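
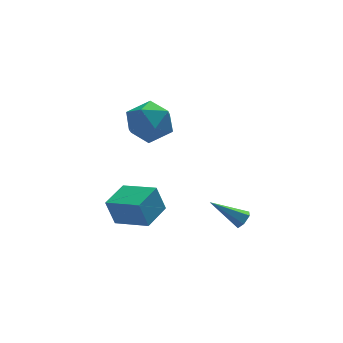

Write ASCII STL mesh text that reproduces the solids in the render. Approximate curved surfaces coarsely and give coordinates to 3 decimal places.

solid 
facet normal -0.656 0.704 -0.274
outer loop
vertex -1.694 0.246 -1.53
vertex -0.561 1.374 -1.345
vertex -1.298 0.076 -2.914
endloop
endfacet
facet normal -0.704 -0.701 -0.115
outer loop
vertex -0.059 -1.254 -2.395
vertex -1.694 0.246 -1.53
vertex -1.298 0.076 -2.914
endloop
endfacet
facet normal -0.655 0.704 -0.274
outer loop
vertex -1.298 0.076 -2.914
vertex -0.561 1.374 -1.345
vertex -0.164 1.204 -2.729
endloop
endfacet
facet normal 0.273 -0.118 -0.955
outer loop
vertex -0.164 1.204 -2.729
vertex -0.059 -1.254 -2.395
vertex -1.298 0.076 -2.914
endloop
endfacet
facet normal -0.273 0.118 0.955
outer loop
vertex -1.694 0.246 -1.53
vertex 0.678 0.044 -0.826
vertex -0.561 1.374 -1.345
endloop
endfacet
facet normal -0.704 -0.701 -0.116
outer loop
vertex -0.456 -1.084 -1.011
vertex -1.694 0.246 -1.53
vertex -0.059 -1.254 -2.395
endloop
endfacet
facet normal -0.273 0.118 0.955
outer loop
vertex -0.456 -1.084 -1.011
vertex 0.678 0.044 -0.826
vertex -1.694 0.246 -1.53
endloop
endfacet
facet normal 0.704 0.701 0.116
outer loop
vertex -0.561 1.374 -1.345
vertex 0.678 0.044 -0.826
vertex -0.164 1.204 -2.729
endloop
endfacet
facet normal 0.273 -0.118 -0.955
outer loop
vertex 1.074 -0.126 -2.21
vertex -0.059 -1.254 -2.395
vertex -0.164 1.204 -2.729
endloop
endfacet
facet normal 0.704 0.701 0.115
outer loop
vertex -0.164 1.204 -2.729
vertex 0.678 0.044 -0.826
vertex 1.074 -0.126 -2.21
endloop
endfacet
facet normal 0.656 -0.703 0.274
outer loop
vertex 1.074 -0.126 -2.21
vertex -0.456 -1.084 -1.011
vertex -0.059 -1.254 -2.395
endloop
endfacet
facet normal 0.655 -0.704 0.274
outer loop
vertex 0.678 0.044 -0.826
vertex -0.456 -1.084 -1.011
vertex 1.074 -0.126 -2.21
endloop
endfacet
facet normal 0.753 -0.343 -0.562
outer loop
vertex 4.434 -2.244 -1.904
vertex 4.228 -2.001 -2.328
vertex 4.575 -1.746 -2.019
endloop
endfacet
facet normal 0.406 0.095 0.909
outer loop
vertex 4.434 -2.244 -1.904
vertex 4.575 -1.746 -2.019
vertex 2.812 -1.359 -1.272
endloop
endfacet
facet normal 0.753 -0.342 -0.563
outer loop
vertex 4.575 -1.746 -2.019
vertex 4.228 -2.001 -2.328
vertex 4.369 -1.503 -2.442
endloop
endfacet
facet normal 0.337 0.878 0.340
outer loop
vertex 4.575 -1.746 -2.019
vertex 4.369 -1.503 -2.442
vertex 2.812 -1.359 -1.272
endloop
endfacet
facet normal 0.754 -0.342 -0.561
outer loop
vertex 4.369 -1.503 -2.442
vertex 4.228 -2.001 -2.328
vertex 4.022 -1.759 -2.752
endloop
endfacet
facet normal -0.248 0.865 -0.437
outer loop
vertex 4.369 -1.503 -2.442
vertex 4.022 -1.759 -2.752
vertex 2.812 -1.359 -1.272
endloop
endfacet
facet normal 0.754 -0.342 -0.561
outer loop
vertex 4.022 -1.759 -2.752
vertex 4.228 -2.001 -2.328
vertex 3.882 -2.257 -2.637
endloop
endfacet
facet normal -0.764 0.066 -0.642
outer loop
vertex 4.022 -1.759 -2.752
vertex 3.882 -2.257 -2.637
vertex 2.812 -1.359 -1.272
endloop
endfacet
facet normal 0.754 -0.342 -0.561
outer loop
vertex 3.882 -2.257 -2.637
vertex 4.228 -2.001 -2.328
vertex 4.088 -2.499 -2.213
endloop
endfacet
facet normal -0.694 -0.717 -0.072
outer loop
vertex 3.882 -2.257 -2.637
vertex 4.088 -2.499 -2.213
vertex 2.812 -1.359 -1.272
endloop
endfacet
facet normal 0.753 -0.342 -0.562
outer loop
vertex 4.088 -2.499 -2.213
vertex 4.228 -2.001 -2.328
vertex 4.434 -2.244 -1.904
endloop
endfacet
facet normal -0.110 -0.703 0.703
outer loop
vertex 4.088 -2.499 -2.213
vertex 4.434 -2.244 -1.904
vertex 2.812 -1.359 -1.272
endloop
endfacet
facet normal -0.966 0.204 -0.157
outer loop
vertex -0.343 0.597 2.793
vertex -0.663 -0.284 3.621
vertex -0.476 0.894 4.001
endloop
endfacet
facet normal -0.565 0.785 -0.255
outer loop
vertex -0.343 0.597 2.793
vertex -0.476 0.894 4.001
vertex 0.477 1.366 3.342
endloop
endfacet
facet normal -0.087 0.639 -0.765
outer loop
vertex -0.343 0.597 2.793
vertex 0.477 1.366 3.342
vertex 0.88 0.48 2.556
endloop
endfacet
facet normal -0.193 -0.033 -0.981
outer loop
vertex -0.343 0.597 2.793
vertex 0.88 0.48 2.556
vertex 0.176 -0.54 2.729
endloop
endfacet
facet normal -0.736 -0.302 -0.606
outer loop
vertex -0.343 0.597 2.793
vertex 0.176 -0.54 2.729
vertex -0.663 -0.284 3.621
endloop
endfacet
facet normal -0.210 0.913 0.351
outer loop
vertex 0.477 1.366 3.342
vertex -0.476 0.894 4.001
vertex 0.664 0.96 4.511
endloop
endfacet
facet normal -0.860 -0.028 0.510
outer loop
vertex -0.476 0.894 4.001
vertex -0.663 -0.284 3.621
vertex -0.04 -0.06 4.684
endloop
endfacet
facet normal -0.488 -0.846 -0.216
outer loop
vertex -0.663 -0.284 3.621
vertex 0.176 -0.54 2.729
vertex 0.363 -0.946 3.898
endloop
endfacet
facet normal 0.392 -0.410 -0.823
outer loop
vertex 0.176 -0.54 2.729
vertex 0.88 0.48 2.556
vertex 1.316 -0.474 3.239
endloop
endfacet
facet normal 0.564 0.676 -0.473
outer loop
vertex 0.88 0.48 2.556
vertex 0.477 1.366 3.342
vertex 1.503 0.704 3.619
endloop
endfacet
facet normal 0.193 0.033 0.981
outer loop
vertex 1.183 -0.177 4.447
vertex 0.664 0.96 4.511
vertex -0.04 -0.06 4.684
endloop
endfacet
facet normal 0.087 -0.639 0.765
outer loop
vertex 1.183 -0.177 4.447
vertex -0.04 -0.06 4.684
vertex 0.363 -0.946 3.898
endloop
endfacet
facet normal 0.565 -0.785 0.255
outer loop
vertex 1.183 -0.177 4.447
vertex 0.363 -0.946 3.898
vertex 1.316 -0.474 3.239
endloop
endfacet
facet normal 0.966 -0.204 0.157
outer loop
vertex 1.183 -0.177 4.447
vertex 1.316 -0.474 3.239
vertex 1.503 0.704 3.619
endloop
endfacet
facet normal 0.736 0.302 0.606
outer loop
vertex 1.183 -0.177 4.447
vertex 1.503 0.704 3.619
vertex 0.664 0.96 4.511
endloop
endfacet
facet normal -0.392 0.410 0.823
outer loop
vertex -0.04 -0.06 4.684
vertex 0.664 0.96 4.511
vertex -0.476 0.894 4.001
endloop
endfacet
facet normal -0.564 -0.676 0.473
outer loop
vertex 0.363 -0.946 3.898
vertex -0.04 -0.06 4.684
vertex -0.663 -0.284 3.621
endloop
endfacet
facet normal 0.210 -0.913 -0.351
outer loop
vertex 1.316 -0.474 3.239
vertex 0.363 -0.946 3.898
vertex 0.176 -0.54 2.729
endloop
endfacet
facet normal 0.860 0.028 -0.510
outer loop
vertex 1.503 0.704 3.619
vertex 1.316 -0.474 3.239
vertex 0.88 0.48 2.556
endloop
endfacet
facet normal 0.488 0.846 0.216
outer loop
vertex 0.664 0.96 4.511
vertex 1.503 0.704 3.619
vertex 0.477 1.366 3.342
endloop
endfacet

endsolid


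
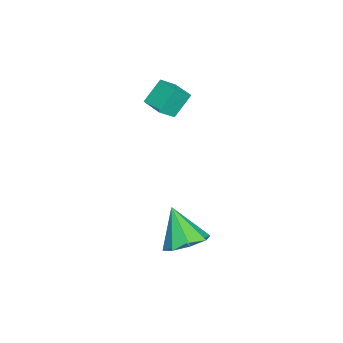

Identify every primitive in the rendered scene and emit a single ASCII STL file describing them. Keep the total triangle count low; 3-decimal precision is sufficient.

solid 
facet normal -0.496 0.431 0.753
outer loop
vertex -4.246 -2.563 3.534
vertex -3.583 -1.814 3.542
vertex -4.778 -2.084 2.909
endloop
endfacet
facet normal -0.663 -0.748 -0.009
outer loop
vertex -4.177 -2.606 1.998
vertex -4.246 -2.563 3.534
vertex -4.778 -2.084 2.909
endloop
endfacet
facet normal -0.497 0.431 0.753
outer loop
vertex -4.778 -2.084 2.909
vertex -3.583 -1.814 3.542
vertex -4.115 -1.336 2.918
endloop
endfacet
facet normal -0.560 0.504 -0.658
outer loop
vertex -4.115 -1.336 2.918
vertex -4.177 -2.606 1.998
vertex -4.778 -2.084 2.909
endloop
endfacet
facet normal 0.560 -0.503 0.658
outer loop
vertex -4.246 -2.563 3.534
vertex -2.982 -2.336 2.631
vertex -3.583 -1.814 3.542
endloop
endfacet
facet normal -0.663 -0.749 -0.009
outer loop
vertex -3.645 -3.084 2.622
vertex -4.246 -2.563 3.534
vertex -4.177 -2.606 1.998
endloop
endfacet
facet normal 0.560 -0.504 0.657
outer loop
vertex -3.645 -3.084 2.622
vertex -2.982 -2.336 2.631
vertex -4.246 -2.563 3.534
endloop
endfacet
facet normal 0.663 0.749 0.008
outer loop
vertex -3.583 -1.814 3.542
vertex -2.982 -2.336 2.631
vertex -4.115 -1.336 2.918
endloop
endfacet
facet normal -0.561 0.503 -0.657
outer loop
vertex -3.514 -1.857 2.006
vertex -4.177 -2.606 1.998
vertex -4.115 -1.336 2.918
endloop
endfacet
facet normal 0.663 0.749 0.009
outer loop
vertex -4.115 -1.336 2.918
vertex -2.982 -2.336 2.631
vertex -3.514 -1.857 2.006
endloop
endfacet
facet normal 0.496 -0.431 -0.753
outer loop
vertex -3.514 -1.857 2.006
vertex -3.645 -3.084 2.622
vertex -4.177 -2.606 1.998
endloop
endfacet
facet normal 0.497 -0.431 -0.753
outer loop
vertex -2.982 -2.336 2.631
vertex -3.645 -3.084 2.622
vertex -3.514 -1.857 2.006
endloop
endfacet
facet normal 0.423 0.422 -0.802
outer loop
vertex 1.398 -0.221 -1.15
vertex 0.679 -0.511 -1.682
vertex 0.864 0.261 -1.178
endloop
endfacet
facet normal 0.271 0.353 0.896
outer loop
vertex 1.398 -0.221 -1.15
vertex 0.864 0.261 -1.178
vertex -0.039 -1.229 -0.318
endloop
endfacet
facet normal 0.423 0.422 -0.802
outer loop
vertex 0.864 0.261 -1.178
vertex 0.679 -0.511 -1.682
vertex 0.222 0.29 -1.501
endloop
endfacet
facet normal -0.332 0.614 0.716
outer loop
vertex 0.864 0.261 -1.178
vertex 0.222 0.29 -1.501
vertex -0.039 -1.229 -0.318
endloop
endfacet
facet normal 0.423 0.422 -0.802
outer loop
vertex 0.222 0.29 -1.501
vertex 0.679 -0.511 -1.682
vertex -0.152 -0.15 -1.93
endloop
endfacet
facet normal -0.853 0.404 0.330
outer loop
vertex 0.222 0.29 -1.501
vertex -0.152 -0.15 -1.93
vertex -0.039 -1.229 -0.318
endloop
endfacet
facet normal 0.422 0.421 -0.803
outer loop
vertex -0.152 -0.15 -1.93
vertex 0.679 -0.511 -1.682
vertex -0.04 -0.802 -2.213
endloop
endfacet
facet normal -0.987 -0.155 -0.034
outer loop
vertex -0.152 -0.15 -1.93
vertex -0.04 -0.802 -2.213
vertex -0.039 -1.229 -0.318
endloop
endfacet
facet normal 0.422 0.422 -0.803
outer loop
vertex -0.04 -0.802 -2.213
vertex 0.679 -0.511 -1.682
vertex 0.494 -1.283 -2.185
endloop
endfacet
facet normal -0.655 -0.737 -0.166
outer loop
vertex -0.04 -0.802 -2.213
vertex 0.494 -1.283 -2.185
vertex -0.039 -1.229 -0.318
endloop
endfacet
facet normal 0.423 0.421 -0.802
outer loop
vertex 0.494 -1.283 -2.185
vertex 0.679 -0.511 -1.682
vertex 1.136 -1.313 -1.862
endloop
endfacet
facet normal -0.054 -0.998 0.014
outer loop
vertex 0.494 -1.283 -2.185
vertex 1.136 -1.313 -1.862
vertex -0.039 -1.229 -0.318
endloop
endfacet
facet normal 0.422 0.421 -0.803
outer loop
vertex 1.136 -1.313 -1.862
vertex 0.679 -0.511 -1.682
vertex 1.511 -0.873 -1.434
endloop
endfacet
facet normal 0.469 -0.788 0.399
outer loop
vertex 1.136 -1.313 -1.862
vertex 1.511 -0.873 -1.434
vertex -0.039 -1.229 -0.318
endloop
endfacet
facet normal 0.423 0.422 -0.802
outer loop
vertex 1.511 -0.873 -1.434
vertex 0.679 -0.511 -1.682
vertex 1.398 -0.221 -1.15
endloop
endfacet
facet normal 0.603 -0.228 0.764
outer loop
vertex 1.511 -0.873 -1.434
vertex 1.398 -0.221 -1.15
vertex -0.039 -1.229 -0.318
endloop
endfacet

endsolid


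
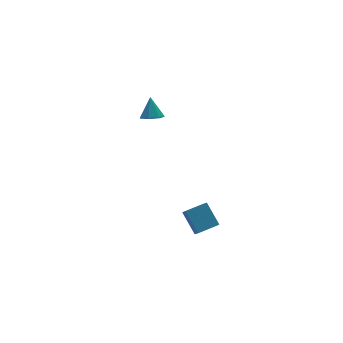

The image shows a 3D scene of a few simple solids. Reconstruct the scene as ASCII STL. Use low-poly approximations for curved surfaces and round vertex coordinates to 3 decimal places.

solid 
facet normal -0.205 -0.478 -0.854
outer loop
vertex 2.468 3.262 -0.584
vertex 1.892 3.581 -0.624
vertex 2.479 3.76 -0.865
endloop
endfacet
facet normal 0.972 0.099 0.214
outer loop
vertex 2.468 3.262 -0.584
vertex 2.479 3.76 -0.865
vertex 2.148 4.179 0.444
endloop
endfacet
facet normal -0.205 -0.478 -0.854
outer loop
vertex 2.479 3.76 -0.865
vertex 1.892 3.581 -0.624
vertex 2.048 4.124 -0.965
endloop
endfacet
facet normal 0.654 0.753 -0.076
outer loop
vertex 2.479 3.76 -0.865
vertex 2.048 4.124 -0.965
vertex 2.148 4.179 0.444
endloop
endfacet
facet normal -0.205 -0.478 -0.854
outer loop
vertex 2.048 4.124 -0.965
vertex 1.892 3.581 -0.624
vertex 1.499 4.079 -0.808
endloop
endfacet
facet normal -0.091 0.995 -0.032
outer loop
vertex 2.048 4.124 -0.965
vertex 1.499 4.079 -0.808
vertex 2.148 4.179 0.444
endloop
endfacet
facet normal -0.206 -0.478 -0.854
outer loop
vertex 1.499 4.079 -0.808
vertex 1.892 3.581 -0.624
vertex 1.246 3.659 -0.512
endloop
endfacet
facet normal -0.701 0.642 0.312
outer loop
vertex 1.499 4.079 -0.808
vertex 1.246 3.659 -0.512
vertex 2.148 4.179 0.444
endloop
endfacet
facet normal -0.206 -0.479 -0.853
outer loop
vertex 1.246 3.659 -0.512
vertex 1.892 3.581 -0.624
vertex 1.479 3.181 -0.3
endloop
endfacet
facet normal -0.716 -0.040 0.697
outer loop
vertex 1.246 3.659 -0.512
vertex 1.479 3.181 -0.3
vertex 2.148 4.179 0.444
endloop
endfacet
facet normal -0.206 -0.479 -0.853
outer loop
vertex 1.479 3.181 -0.3
vertex 1.892 3.581 -0.624
vertex 2.023 3.004 -0.332
endloop
endfacet
facet normal -0.126 -0.537 0.834
outer loop
vertex 1.479 3.181 -0.3
vertex 2.023 3.004 -0.332
vertex 2.148 4.179 0.444
endloop
endfacet
facet normal -0.206 -0.479 -0.854
outer loop
vertex 2.023 3.004 -0.332
vertex 1.892 3.581 -0.624
vertex 2.468 3.262 -0.584
endloop
endfacet
facet normal 0.626 -0.475 0.619
outer loop
vertex 2.023 3.004 -0.332
vertex 2.468 3.262 -0.584
vertex 2.148 4.179 0.444
endloop
endfacet
facet normal -0.982 0.071 -0.175
outer loop
vertex 0.041 -3.034 -2.154
vertex 0.201 -2.442 -2.812
vertex 0.129 -4.076 -3.069
endloop
endfacet
facet normal -0.178 -0.658 0.732
outer loop
vertex 1.259 -4.158 -2.868
vertex 0.041 -3.034 -2.154
vertex 0.129 -4.076 -3.069
endloop
endfacet
facet normal -0.982 0.071 -0.175
outer loop
vertex 0.129 -4.076 -3.069
vertex 0.201 -2.442 -2.812
vertex 0.289 -3.484 -3.728
endloop
endfacet
facet normal 0.063 -0.750 -0.658
outer loop
vertex 0.289 -3.484 -3.728
vertex 1.259 -4.158 -2.868
vertex 0.129 -4.076 -3.069
endloop
endfacet
facet normal -0.063 0.749 0.659
outer loop
vertex 0.041 -3.034 -2.154
vertex 1.331 -2.524 -2.611
vertex 0.201 -2.442 -2.812
endloop
endfacet
facet normal -0.179 -0.658 0.731
outer loop
vertex 1.171 -3.116 -1.952
vertex 0.041 -3.034 -2.154
vertex 1.259 -4.158 -2.868
endloop
endfacet
facet normal -0.063 0.750 0.658
outer loop
vertex 1.171 -3.116 -1.952
vertex 1.331 -2.524 -2.611
vertex 0.041 -3.034 -2.154
endloop
endfacet
facet normal 0.178 0.658 -0.732
outer loop
vertex 0.201 -2.442 -2.812
vertex 1.331 -2.524 -2.611
vertex 0.289 -3.484 -3.728
endloop
endfacet
facet normal 0.063 -0.750 -0.659
outer loop
vertex 1.419 -3.566 -3.526
vertex 1.259 -4.158 -2.868
vertex 0.289 -3.484 -3.728
endloop
endfacet
facet normal 0.179 0.658 -0.732
outer loop
vertex 0.289 -3.484 -3.728
vertex 1.331 -2.524 -2.611
vertex 1.419 -3.566 -3.526
endloop
endfacet
facet normal 0.982 -0.071 0.175
outer loop
vertex 1.419 -3.566 -3.526
vertex 1.171 -3.116 -1.952
vertex 1.259 -4.158 -2.868
endloop
endfacet
facet normal 0.982 -0.071 0.175
outer loop
vertex 1.331 -2.524 -2.611
vertex 1.171 -3.116 -1.952
vertex 1.419 -3.566 -3.526
endloop
endfacet

endsolid


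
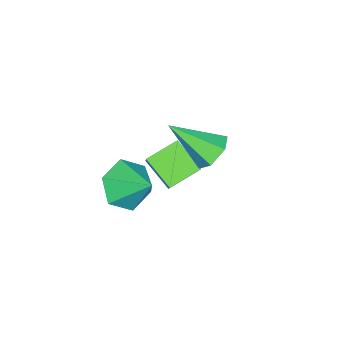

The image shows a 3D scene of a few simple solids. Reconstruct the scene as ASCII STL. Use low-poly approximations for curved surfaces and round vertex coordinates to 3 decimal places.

solid 
facet normal -0.261 -0.774 -0.576
outer loop
vertex 4.389 -3.448 -1.927
vertex 3.367 -3.253 -1.727
vertex 3.842 -2.795 -2.557
endloop
endfacet
facet normal 0.831 0.529 -0.172
outer loop
vertex 4.389 -3.448 -1.927
vertex 3.842 -2.795 -2.557
vertex 3.753 -2.107 -0.873
endloop
endfacet
facet normal -0.262 -0.774 -0.577
outer loop
vertex 3.842 -2.795 -2.557
vertex 3.367 -3.253 -1.727
vertex 2.819 -2.599 -2.356
endloop
endfacet
facet normal 0.104 0.923 -0.371
outer loop
vertex 3.842 -2.795 -2.557
vertex 2.819 -2.599 -2.356
vertex 3.753 -2.107 -0.873
endloop
endfacet
facet normal -0.261 -0.774 -0.577
outer loop
vertex 2.819 -2.599 -2.356
vertex 3.367 -3.253 -1.727
vertex 2.344 -3.057 -1.527
endloop
endfacet
facet normal -0.589 0.801 0.105
outer loop
vertex 2.819 -2.599 -2.356
vertex 2.344 -3.057 -1.527
vertex 3.753 -2.107 -0.873
endloop
endfacet
facet normal -0.261 -0.774 -0.577
outer loop
vertex 2.344 -3.057 -1.527
vertex 3.367 -3.253 -1.727
vertex 2.892 -3.711 -0.897
endloop
endfacet
facet normal -0.555 0.286 0.781
outer loop
vertex 2.344 -3.057 -1.527
vertex 2.892 -3.711 -0.897
vertex 3.753 -2.107 -0.873
endloop
endfacet
facet normal -0.261 -0.774 -0.577
outer loop
vertex 2.892 -3.711 -0.897
vertex 3.367 -3.253 -1.727
vertex 3.915 -3.907 -1.097
endloop
endfacet
facet normal 0.171 -0.106 0.979
outer loop
vertex 2.892 -3.711 -0.897
vertex 3.915 -3.907 -1.097
vertex 3.753 -2.107 -0.873
endloop
endfacet
facet normal -0.261 -0.774 -0.577
outer loop
vertex 3.915 -3.907 -1.097
vertex 3.367 -3.253 -1.727
vertex 4.389 -3.448 -1.927
endloop
endfacet
facet normal 0.865 0.015 0.502
outer loop
vertex 3.915 -3.907 -1.097
vertex 4.389 -3.448 -1.927
vertex 3.753 -2.107 -0.873
endloop
endfacet
facet normal -0.747 0.554 0.368
outer loop
vertex 0.183 -2.82 -1.913
vertex 0.617 -1.698 -2.723
vertex -1.005 -3.434 -3.4
endloop
endfacet
facet normal -0.299 -0.774 0.558
outer loop
vertex 0.003 -4.182 -3.897
vertex 0.183 -2.82 -1.913
vertex -1.005 -3.434 -3.4
endloop
endfacet
facet normal -0.747 0.554 0.368
outer loop
vertex -1.005 -3.434 -3.4
vertex 0.617 -1.698 -2.723
vertex -0.572 -2.312 -4.21
endloop
endfacet
facet normal -0.594 -0.307 -0.743
outer loop
vertex -0.572 -2.312 -4.21
vertex 0.003 -4.182 -3.897
vertex -1.005 -3.434 -3.4
endloop
endfacet
facet normal 0.594 0.307 0.743
outer loop
vertex 0.183 -2.82 -1.913
vertex 1.625 -2.446 -3.22
vertex 0.617 -1.698 -2.723
endloop
endfacet
facet normal -0.299 -0.774 0.558
outer loop
vertex 1.192 -3.568 -2.41
vertex 0.183 -2.82 -1.913
vertex 0.003 -4.182 -3.897
endloop
endfacet
facet normal 0.594 0.307 0.743
outer loop
vertex 1.192 -3.568 -2.41
vertex 1.625 -2.446 -3.22
vertex 0.183 -2.82 -1.913
endloop
endfacet
facet normal 0.299 0.774 -0.558
outer loop
vertex 0.617 -1.698 -2.723
vertex 1.625 -2.446 -3.22
vertex -0.572 -2.312 -4.21
endloop
endfacet
facet normal -0.594 -0.307 -0.744
outer loop
vertex 0.437 -3.06 -4.707
vertex 0.003 -4.182 -3.897
vertex -0.572 -2.312 -4.21
endloop
endfacet
facet normal 0.299 0.774 -0.558
outer loop
vertex -0.572 -2.312 -4.21
vertex 1.625 -2.446 -3.22
vertex 0.437 -3.06 -4.707
endloop
endfacet
facet normal 0.746 -0.554 -0.368
outer loop
vertex 0.437 -3.06 -4.707
vertex 1.192 -3.568 -2.41
vertex 0.003 -4.182 -3.897
endloop
endfacet
facet normal 0.747 -0.554 -0.368
outer loop
vertex 1.625 -2.446 -3.22
vertex 1.192 -3.568 -2.41
vertex 0.437 -3.06 -4.707
endloop
endfacet
facet normal -0.181 0.767 -0.615
outer loop
vertex 2.488 -0.941 -0.595
vertex 1.923 -0.674 -0.096
vertex 2.679 -0.428 -0.011
endloop
endfacet
facet normal 0.960 -0.269 -0.077
outer loop
vertex 2.488 -0.941 -0.595
vertex 2.679 -0.428 -0.011
vertex 2.277 -2.186 1.116
endloop
endfacet
facet normal -0.181 0.767 -0.615
outer loop
vertex 2.679 -0.428 -0.011
vertex 1.923 -0.674 -0.096
vertex 2.113 -0.161 0.488
endloop
endfacet
facet normal 0.705 0.262 0.659
outer loop
vertex 2.679 -0.428 -0.011
vertex 2.113 -0.161 0.488
vertex 2.277 -2.186 1.116
endloop
endfacet
facet normal -0.181 0.767 -0.615
outer loop
vertex 2.113 -0.161 0.488
vertex 1.923 -0.674 -0.096
vertex 1.357 -0.407 0.403
endloop
endfacet
facet normal -0.196 0.276 0.941
outer loop
vertex 2.113 -0.161 0.488
vertex 1.357 -0.407 0.403
vertex 2.277 -2.186 1.116
endloop
endfacet
facet normal -0.180 0.767 -0.615
outer loop
vertex 1.357 -0.407 0.403
vertex 1.923 -0.674 -0.096
vertex 1.166 -0.92 -0.181
endloop
endfacet
facet normal -0.841 -0.240 0.486
outer loop
vertex 1.357 -0.407 0.403
vertex 1.166 -0.92 -0.181
vertex 2.277 -2.186 1.116
endloop
endfacet
facet normal -0.180 0.767 -0.615
outer loop
vertex 1.166 -0.92 -0.181
vertex 1.923 -0.674 -0.096
vertex 1.732 -1.187 -0.68
endloop
endfacet
facet normal -0.585 -0.771 -0.251
outer loop
vertex 1.166 -0.92 -0.181
vertex 1.732 -1.187 -0.68
vertex 2.277 -2.186 1.116
endloop
endfacet
facet normal -0.181 0.767 -0.615
outer loop
vertex 1.732 -1.187 -0.68
vertex 1.923 -0.674 -0.096
vertex 2.488 -0.941 -0.595
endloop
endfacet
facet normal 0.315 -0.785 -0.533
outer loop
vertex 1.732 -1.187 -0.68
vertex 2.488 -0.941 -0.595
vertex 2.277 -2.186 1.116
endloop
endfacet

endsolid


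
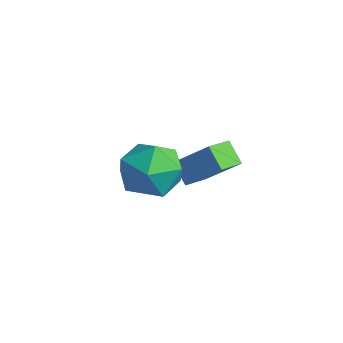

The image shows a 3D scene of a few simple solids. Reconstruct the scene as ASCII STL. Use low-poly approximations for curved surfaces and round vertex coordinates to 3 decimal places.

solid 
facet normal -0.155 0.944 -0.293
outer loop
vertex 0.557 -1.404 2.374
vertex -0.616 -1.568 2.466
vertex 0.004 -1.176 3.401
endloop
endfacet
facet normal 0.466 0.883 0.055
outer loop
vertex 0.557 -1.404 2.374
vertex 0.004 -1.176 3.401
vertex 1.055 -1.731 3.402
endloop
endfacet
facet normal 0.867 0.405 -0.291
outer loop
vertex 0.557 -1.404 2.374
vertex 1.055 -1.731 3.402
vertex 1.084 -2.465 2.469
endloop
endfacet
facet normal 0.494 0.169 -0.853
outer loop
vertex 0.557 -1.404 2.374
vertex 1.084 -2.465 2.469
vertex 0.051 -2.364 1.89
endloop
endfacet
facet normal -0.137 0.503 -0.854
outer loop
vertex 0.557 -1.404 2.374
vertex 0.051 -2.364 1.89
vertex -0.616 -1.568 2.466
endloop
endfacet
facet normal 0.330 0.626 0.706
outer loop
vertex 1.055 -1.731 3.402
vertex 0.004 -1.176 3.401
vertex 0.189 -2.096 4.13
endloop
endfacet
facet normal -0.674 0.724 0.143
outer loop
vertex 0.004 -1.176 3.401
vertex -0.616 -1.568 2.466
vertex -0.844 -1.995 3.551
endloop
endfacet
facet normal -0.646 0.011 -0.763
outer loop
vertex -0.616 -1.568 2.466
vertex 0.051 -2.364 1.89
vertex -0.815 -2.729 2.618
endloop
endfacet
facet normal 0.375 -0.528 -0.762
outer loop
vertex 0.051 -2.364 1.89
vertex 1.084 -2.465 2.469
vertex 0.236 -3.284 2.619
endloop
endfacet
facet normal 0.978 -0.148 0.147
outer loop
vertex 1.084 -2.465 2.469
vertex 1.055 -1.731 3.402
vertex 0.856 -2.892 3.554
endloop
endfacet
facet normal -0.494 -0.169 0.853
outer loop
vertex -0.317 -3.056 3.646
vertex 0.189 -2.096 4.13
vertex -0.844 -1.995 3.551
endloop
endfacet
facet normal -0.867 -0.405 0.291
outer loop
vertex -0.317 -3.056 3.646
vertex -0.844 -1.995 3.551
vertex -0.815 -2.729 2.618
endloop
endfacet
facet normal -0.466 -0.883 -0.055
outer loop
vertex -0.317 -3.056 3.646
vertex -0.815 -2.729 2.618
vertex 0.236 -3.284 2.619
endloop
endfacet
facet normal 0.155 -0.944 0.293
outer loop
vertex -0.317 -3.056 3.646
vertex 0.236 -3.284 2.619
vertex 0.856 -2.892 3.554
endloop
endfacet
facet normal 0.137 -0.503 0.854
outer loop
vertex -0.317 -3.056 3.646
vertex 0.856 -2.892 3.554
vertex 0.189 -2.096 4.13
endloop
endfacet
facet normal -0.375 0.528 0.762
outer loop
vertex -0.844 -1.995 3.551
vertex 0.189 -2.096 4.13
vertex 0.004 -1.176 3.401
endloop
endfacet
facet normal -0.978 0.148 -0.147
outer loop
vertex -0.815 -2.729 2.618
vertex -0.844 -1.995 3.551
vertex -0.616 -1.568 2.466
endloop
endfacet
facet normal -0.330 -0.626 -0.706
outer loop
vertex 0.236 -3.284 2.619
vertex -0.815 -2.729 2.618
vertex 0.051 -2.364 1.89
endloop
endfacet
facet normal 0.674 -0.724 -0.143
outer loop
vertex 0.856 -2.892 3.554
vertex 0.236 -3.284 2.619
vertex 1.084 -2.465 2.469
endloop
endfacet
facet normal 0.646 -0.011 0.763
outer loop
vertex 0.189 -2.096 4.13
vertex 0.856 -2.892 3.554
vertex 1.055 -1.731 3.402
endloop
endfacet
facet normal -0.642 -0.315 -0.699
outer loop
vertex -2.396 0.518 0.452
vertex -2.579 1.513 0.171
vertex -1.642 0.467 -0.217
endloop
endfacet
facet normal 0.174 -0.948 0.268
outer loop
vertex -0.461 1.047 1.069
vertex -2.396 0.518 0.452
vertex -1.642 0.467 -0.217
endloop
endfacet
facet normal -0.642 -0.316 -0.698
outer loop
vertex -1.642 0.467 -0.217
vertex -2.579 1.513 0.171
vertex -1.825 1.462 -0.499
endloop
endfacet
facet normal 0.747 -0.051 -0.663
outer loop
vertex -1.825 1.462 -0.499
vertex -0.461 1.047 1.069
vertex -1.642 0.467 -0.217
endloop
endfacet
facet normal -0.747 0.050 0.663
outer loop
vertex -2.396 0.518 0.452
vertex -1.398 2.093 1.457
vertex -2.579 1.513 0.171
endloop
endfacet
facet normal 0.174 -0.948 0.268
outer loop
vertex -1.215 1.098 1.739
vertex -2.396 0.518 0.452
vertex -0.461 1.047 1.069
endloop
endfacet
facet normal -0.747 0.050 0.663
outer loop
vertex -1.215 1.098 1.739
vertex -1.398 2.093 1.457
vertex -2.396 0.518 0.452
endloop
endfacet
facet normal -0.174 0.948 -0.268
outer loop
vertex -2.579 1.513 0.171
vertex -1.398 2.093 1.457
vertex -1.825 1.462 -0.499
endloop
endfacet
facet normal 0.747 -0.050 -0.663
outer loop
vertex -0.644 2.042 0.788
vertex -0.461 1.047 1.069
vertex -1.825 1.462 -0.499
endloop
endfacet
facet normal -0.174 0.948 -0.268
outer loop
vertex -1.825 1.462 -0.499
vertex -1.398 2.093 1.457
vertex -0.644 2.042 0.788
endloop
endfacet
facet normal 0.642 0.315 0.699
outer loop
vertex -0.644 2.042 0.788
vertex -1.215 1.098 1.739
vertex -0.461 1.047 1.069
endloop
endfacet
facet normal 0.642 0.316 0.699
outer loop
vertex -1.398 2.093 1.457
vertex -1.215 1.098 1.739
vertex -0.644 2.042 0.788
endloop
endfacet

endsolid


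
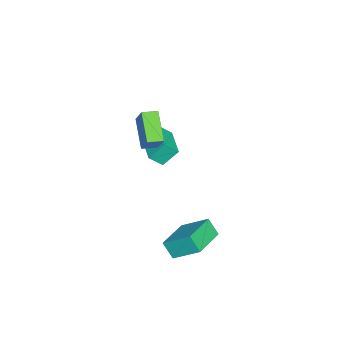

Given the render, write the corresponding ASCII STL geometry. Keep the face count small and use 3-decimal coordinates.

solid 
facet normal -0.894 -0.446 -0.041
outer loop
vertex -3.335 -5.085 -0.696
vertex -3.762 -4.317 0.262
vertex -3.655 -4.38 -1.404
endloop
endfacet
facet normal 0.329 -0.591 -0.737
outer loop
vertex -1.858 -3.483 -1.322
vertex -3.335 -5.085 -0.696
vertex -3.655 -4.38 -1.404
endloop
endfacet
facet normal -0.894 -0.446 -0.041
outer loop
vertex -3.655 -4.38 -1.404
vertex -3.762 -4.317 0.262
vertex -4.082 -3.612 -0.447
endloop
endfacet
facet normal -0.305 0.672 -0.675
outer loop
vertex -4.082 -3.612 -0.447
vertex -1.858 -3.483 -1.322
vertex -3.655 -4.38 -1.404
endloop
endfacet
facet normal 0.305 -0.672 0.675
outer loop
vertex -3.335 -5.085 -0.696
vertex -1.965 -3.42 0.344
vertex -3.762 -4.317 0.262
endloop
endfacet
facet normal 0.329 -0.591 -0.736
outer loop
vertex -1.538 -4.188 -0.613
vertex -3.335 -5.085 -0.696
vertex -1.858 -3.483 -1.322
endloop
endfacet
facet normal 0.304 -0.672 0.675
outer loop
vertex -1.538 -4.188 -0.613
vertex -1.965 -3.42 0.344
vertex -3.335 -5.085 -0.696
endloop
endfacet
facet normal -0.329 0.591 0.736
outer loop
vertex -3.762 -4.317 0.262
vertex -1.965 -3.42 0.344
vertex -4.082 -3.612 -0.447
endloop
endfacet
facet normal -0.304 0.672 -0.675
outer loop
vertex -2.285 -2.715 -0.364
vertex -1.858 -3.483 -1.322
vertex -4.082 -3.612 -0.447
endloop
endfacet
facet normal -0.329 0.591 0.737
outer loop
vertex -4.082 -3.612 -0.447
vertex -1.965 -3.42 0.344
vertex -2.285 -2.715 -0.364
endloop
endfacet
facet normal 0.894 0.446 0.041
outer loop
vertex -2.285 -2.715 -0.364
vertex -1.538 -4.188 -0.613
vertex -1.858 -3.483 -1.322
endloop
endfacet
facet normal 0.894 0.446 0.041
outer loop
vertex -1.965 -3.42 0.344
vertex -1.538 -4.188 -0.613
vertex -2.285 -2.715 -0.364
endloop
endfacet
facet normal -0.442 -0.363 -0.820
outer loop
vertex -0.418 -4.529 3.522
vertex -0.875 -3.77 3.432
vertex 1.01 -3.8 2.43
endloop
endfacet
facet normal 0.513 -0.853 0.101
outer loop
vertex 1.655 -3.27 3.628
vertex -0.418 -4.529 3.522
vertex 1.01 -3.8 2.43
endloop
endfacet
facet normal -0.442 -0.363 -0.820
outer loop
vertex 1.01 -3.8 2.43
vertex -0.875 -3.77 3.432
vertex 0.553 -3.041 2.34
endloop
endfacet
facet normal 0.736 0.376 -0.563
outer loop
vertex 0.553 -3.041 2.34
vertex 1.655 -3.27 3.628
vertex 1.01 -3.8 2.43
endloop
endfacet
facet normal -0.736 -0.376 0.563
outer loop
vertex -0.418 -4.529 3.522
vertex -0.23 -3.24 4.63
vertex -0.875 -3.77 3.432
endloop
endfacet
facet normal 0.513 -0.853 0.101
outer loop
vertex 0.227 -3.999 4.72
vertex -0.418 -4.529 3.522
vertex 1.655 -3.27 3.628
endloop
endfacet
facet normal -0.736 -0.376 0.563
outer loop
vertex 0.227 -3.999 4.72
vertex -0.23 -3.24 4.63
vertex -0.418 -4.529 3.522
endloop
endfacet
facet normal -0.513 0.853 -0.101
outer loop
vertex -0.875 -3.77 3.432
vertex -0.23 -3.24 4.63
vertex 0.553 -3.041 2.34
endloop
endfacet
facet normal 0.736 0.376 -0.563
outer loop
vertex 1.198 -2.511 3.538
vertex 1.655 -3.27 3.628
vertex 0.553 -3.041 2.34
endloop
endfacet
facet normal -0.513 0.853 -0.101
outer loop
vertex 0.553 -3.041 2.34
vertex -0.23 -3.24 4.63
vertex 1.198 -2.511 3.538
endloop
endfacet
facet normal 0.442 0.363 0.820
outer loop
vertex 1.198 -2.511 3.538
vertex 0.227 -3.999 4.72
vertex 1.655 -3.27 3.628
endloop
endfacet
facet normal 0.442 0.363 0.820
outer loop
vertex -0.23 -3.24 4.63
vertex 0.227 -3.999 4.72
vertex 1.198 -2.511 3.538
endloop
endfacet
facet normal -0.968 0.197 -0.153
outer loop
vertex 1.451 -0.033 -2.147
vertex 1.719 0.59 -3.038
vertex 1.319 -1.526 -3.231
endloop
endfacet
facet normal -0.239 -0.557 0.796
outer loop
vertex 3.401 -1.95 -2.902
vertex 1.451 -0.033 -2.147
vertex 1.319 -1.526 -3.231
endloop
endfacet
facet normal -0.968 0.197 -0.153
outer loop
vertex 1.319 -1.526 -3.231
vertex 1.719 0.59 -3.038
vertex 1.587 -0.903 -4.123
endloop
endfacet
facet normal -0.072 -0.807 -0.586
outer loop
vertex 1.587 -0.903 -4.123
vertex 3.401 -1.95 -2.902
vertex 1.319 -1.526 -3.231
endloop
endfacet
facet normal 0.072 0.807 0.586
outer loop
vertex 1.451 -0.033 -2.147
vertex 3.801 0.166 -2.709
vertex 1.719 0.59 -3.038
endloop
endfacet
facet normal -0.239 -0.557 0.795
outer loop
vertex 3.533 -0.457 -1.817
vertex 1.451 -0.033 -2.147
vertex 3.401 -1.95 -2.902
endloop
endfacet
facet normal 0.072 0.807 0.586
outer loop
vertex 3.533 -0.457 -1.817
vertex 3.801 0.166 -2.709
vertex 1.451 -0.033 -2.147
endloop
endfacet
facet normal 0.239 0.557 -0.795
outer loop
vertex 1.719 0.59 -3.038
vertex 3.801 0.166 -2.709
vertex 1.587 -0.903 -4.123
endloop
endfacet
facet normal -0.072 -0.807 -0.586
outer loop
vertex 3.669 -1.327 -3.793
vertex 3.401 -1.95 -2.902
vertex 1.587 -0.903 -4.123
endloop
endfacet
facet normal 0.239 0.556 -0.796
outer loop
vertex 1.587 -0.903 -4.123
vertex 3.801 0.166 -2.709
vertex 3.669 -1.327 -3.793
endloop
endfacet
facet normal 0.968 -0.197 0.153
outer loop
vertex 3.669 -1.327 -3.793
vertex 3.533 -0.457 -1.817
vertex 3.401 -1.95 -2.902
endloop
endfacet
facet normal 0.968 -0.197 0.153
outer loop
vertex 3.801 0.166 -2.709
vertex 3.533 -0.457 -1.817
vertex 3.669 -1.327 -3.793
endloop
endfacet

endsolid


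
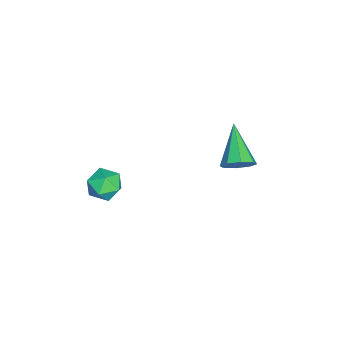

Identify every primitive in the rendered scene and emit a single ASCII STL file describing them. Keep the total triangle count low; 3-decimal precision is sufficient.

solid 
facet normal 0.812 0.225 -0.539
outer loop
vertex -2.512 3.119 0.642
vertex -2.888 2.965 0.012
vertex -2.781 3.579 0.429
endloop
endfacet
facet normal 0.063 0.449 0.891
outer loop
vertex -2.512 3.119 0.642
vertex -2.781 3.579 0.429
vertex -4.512 2.515 1.088
endloop
endfacet
facet normal 0.812 0.225 -0.539
outer loop
vertex -2.781 3.579 0.429
vertex -2.888 2.965 0.012
vertex -3.113 3.68 -0.029
endloop
endfacet
facet normal -0.346 0.832 0.434
outer loop
vertex -2.781 3.579 0.429
vertex -3.113 3.68 -0.029
vertex -4.512 2.515 1.088
endloop
endfacet
facet normal 0.812 0.225 -0.539
outer loop
vertex -3.113 3.68 -0.029
vertex -2.888 2.965 0.012
vertex -3.313 3.362 -0.463
endloop
endfacet
facet normal -0.709 0.684 -0.174
outer loop
vertex -3.113 3.68 -0.029
vertex -3.313 3.362 -0.463
vertex -4.512 2.515 1.088
endloop
endfacet
facet normal 0.812 0.225 -0.538
outer loop
vertex -3.313 3.362 -0.463
vertex -2.888 2.965 0.012
vertex -3.264 2.812 -0.619
endloop
endfacet
facet normal -0.811 0.091 -0.577
outer loop
vertex -3.313 3.362 -0.463
vertex -3.264 2.812 -0.619
vertex -4.512 2.515 1.088
endloop
endfacet
facet normal 0.812 0.225 -0.538
outer loop
vertex -3.264 2.812 -0.619
vertex -2.888 2.965 0.012
vertex -2.995 2.351 -0.406
endloop
endfacet
facet normal -0.595 -0.596 -0.539
outer loop
vertex -3.264 2.812 -0.619
vertex -2.995 2.351 -0.406
vertex -4.512 2.515 1.088
endloop
endfacet
facet normal 0.812 0.226 -0.539
outer loop
vertex -2.995 2.351 -0.406
vertex -2.888 2.965 0.012
vertex -2.663 2.251 0.052
endloop
endfacet
facet normal -0.185 -0.980 -0.080
outer loop
vertex -2.995 2.351 -0.406
vertex -2.663 2.251 0.052
vertex -4.512 2.515 1.088
endloop
endfacet
facet normal 0.811 0.226 -0.539
outer loop
vertex -2.663 2.251 0.052
vertex -2.888 2.965 0.012
vertex -2.463 2.569 0.486
endloop
endfacet
facet normal 0.177 -0.831 0.527
outer loop
vertex -2.663 2.251 0.052
vertex -2.463 2.569 0.486
vertex -4.512 2.515 1.088
endloop
endfacet
facet normal 0.811 0.225 -0.539
outer loop
vertex -2.463 2.569 0.486
vertex -2.888 2.965 0.012
vertex -2.512 3.119 0.642
endloop
endfacet
facet normal 0.280 -0.239 0.930
outer loop
vertex -2.463 2.569 0.486
vertex -2.512 3.119 0.642
vertex -4.512 2.515 1.088
endloop
endfacet
facet normal -0.134 0.987 0.089
outer loop
vertex 1.067 -0.974 1.985
vertex 0.93 -1.062 2.756
vertex 1.665 -0.939 2.497
endloop
endfacet
facet normal 0.326 0.838 -0.438
outer loop
vertex 1.067 -0.974 1.985
vertex 1.665 -0.939 2.497
vertex 1.751 -1.328 1.816
endloop
endfacet
facet normal -0.008 0.418 -0.908
outer loop
vertex 1.067 -0.974 1.985
vertex 1.751 -1.328 1.816
vertex 1.07 -1.691 1.655
endloop
endfacet
facet normal -0.671 0.308 -0.674
outer loop
vertex 1.067 -0.974 1.985
vertex 1.07 -1.691 1.655
vertex 0.562 -1.526 2.236
endloop
endfacet
facet normal -0.750 0.659 -0.058
outer loop
vertex 1.067 -0.974 1.985
vertex 0.562 -1.526 2.236
vertex 0.93 -1.062 2.756
endloop
endfacet
facet normal 0.869 0.469 -0.158
outer loop
vertex 1.751 -1.328 1.816
vertex 1.665 -0.939 2.497
vertex 2.038 -1.634 2.484
endloop
endfacet
facet normal 0.125 0.710 0.693
outer loop
vertex 1.665 -0.939 2.497
vertex 0.93 -1.062 2.756
vertex 1.53 -1.469 3.065
endloop
endfacet
facet normal -0.871 0.179 0.457
outer loop
vertex 0.93 -1.062 2.756
vertex 0.562 -1.526 2.236
vertex 0.849 -1.832 2.904
endloop
endfacet
facet normal -0.745 -0.390 -0.541
outer loop
vertex 0.562 -1.526 2.236
vertex 1.07 -1.691 1.655
vertex 0.935 -2.221 2.223
endloop
endfacet
facet normal 0.330 -0.212 -0.920
outer loop
vertex 1.07 -1.691 1.655
vertex 1.751 -1.328 1.816
vertex 1.67 -2.098 1.964
endloop
endfacet
facet normal 0.671 -0.308 0.674
outer loop
vertex 1.533 -2.186 2.735
vertex 2.038 -1.634 2.484
vertex 1.53 -1.469 3.065
endloop
endfacet
facet normal 0.008 -0.418 0.908
outer loop
vertex 1.533 -2.186 2.735
vertex 1.53 -1.469 3.065
vertex 0.849 -1.832 2.904
endloop
endfacet
facet normal -0.326 -0.838 0.438
outer loop
vertex 1.533 -2.186 2.735
vertex 0.849 -1.832 2.904
vertex 0.935 -2.221 2.223
endloop
endfacet
facet normal 0.134 -0.987 -0.089
outer loop
vertex 1.533 -2.186 2.735
vertex 0.935 -2.221 2.223
vertex 1.67 -2.098 1.964
endloop
endfacet
facet normal 0.750 -0.659 0.058
outer loop
vertex 1.533 -2.186 2.735
vertex 1.67 -2.098 1.964
vertex 2.038 -1.634 2.484
endloop
endfacet
facet normal 0.745 0.390 0.541
outer loop
vertex 1.53 -1.469 3.065
vertex 2.038 -1.634 2.484
vertex 1.665 -0.939 2.497
endloop
endfacet
facet normal -0.330 0.212 0.920
outer loop
vertex 0.849 -1.832 2.904
vertex 1.53 -1.469 3.065
vertex 0.93 -1.062 2.756
endloop
endfacet
facet normal -0.869 -0.469 0.158
outer loop
vertex 0.935 -2.221 2.223
vertex 0.849 -1.832 2.904
vertex 0.562 -1.526 2.236
endloop
endfacet
facet normal -0.125 -0.710 -0.693
outer loop
vertex 1.67 -2.098 1.964
vertex 0.935 -2.221 2.223
vertex 1.07 -1.691 1.655
endloop
endfacet
facet normal 0.871 -0.179 -0.457
outer loop
vertex 2.038 -1.634 2.484
vertex 1.67 -2.098 1.964
vertex 1.751 -1.328 1.816
endloop
endfacet

endsolid


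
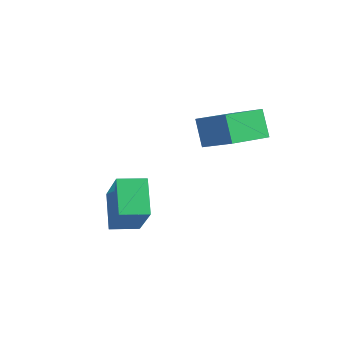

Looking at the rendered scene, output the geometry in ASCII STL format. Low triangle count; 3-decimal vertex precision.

solid 
facet normal -0.501 0.181 0.846
outer loop
vertex 3.692 1.062 1.626
vertex 3.677 2.8 1.245
vertex 2.341 0.884 0.864
endloop
endfacet
facet normal 0.008 -0.977 0.214
outer loop
vertex 2.963 0.66 -0.185
vertex 3.692 1.062 1.626
vertex 2.341 0.884 0.864
endloop
endfacet
facet normal -0.501 0.181 0.846
outer loop
vertex 2.341 0.884 0.864
vertex 3.677 2.8 1.245
vertex 2.327 2.623 0.484
endloop
endfacet
facet normal -0.865 -0.114 -0.489
outer loop
vertex 2.327 2.623 0.484
vertex 2.963 0.66 -0.185
vertex 2.341 0.884 0.864
endloop
endfacet
facet normal 0.865 0.115 0.488
outer loop
vertex 3.692 1.062 1.626
vertex 4.299 2.576 0.196
vertex 3.677 2.8 1.245
endloop
endfacet
facet normal 0.008 -0.977 0.214
outer loop
vertex 4.313 0.837 0.576
vertex 3.692 1.062 1.626
vertex 2.963 0.66 -0.185
endloop
endfacet
facet normal 0.866 0.114 0.488
outer loop
vertex 4.313 0.837 0.576
vertex 4.299 2.576 0.196
vertex 3.692 1.062 1.626
endloop
endfacet
facet normal -0.008 0.977 -0.213
outer loop
vertex 3.677 2.8 1.245
vertex 4.299 2.576 0.196
vertex 2.327 2.623 0.484
endloop
endfacet
facet normal -0.866 -0.114 -0.487
outer loop
vertex 2.948 2.398 -0.566
vertex 2.963 0.66 -0.185
vertex 2.327 2.623 0.484
endloop
endfacet
facet normal -0.008 0.977 -0.214
outer loop
vertex 2.327 2.623 0.484
vertex 4.299 2.576 0.196
vertex 2.948 2.398 -0.566
endloop
endfacet
facet normal 0.501 -0.181 -0.846
outer loop
vertex 2.948 2.398 -0.566
vertex 4.313 0.837 0.576
vertex 2.963 0.66 -0.185
endloop
endfacet
facet normal 0.501 -0.181 -0.846
outer loop
vertex 4.299 2.576 0.196
vertex 4.313 0.837 0.576
vertex 2.948 2.398 -0.566
endloop
endfacet
facet normal -0.498 -0.861 0.099
outer loop
vertex 2.948 -3.015 -2.06
vertex 1.942 -2.318 -1.061
vertex 1.655 -2.461 -3.751
endloop
endfacet
facet normal 0.637 -0.441 -0.632
outer loop
vertex 2.198 -1.522 -3.859
vertex 2.948 -3.015 -2.06
vertex 1.655 -2.461 -3.751
endloop
endfacet
facet normal -0.499 -0.861 0.099
outer loop
vertex 1.655 -2.461 -3.751
vertex 1.942 -2.318 -1.061
vertex 0.648 -1.763 -2.753
endloop
endfacet
facet normal -0.588 0.251 -0.769
outer loop
vertex 0.648 -1.763 -2.753
vertex 2.198 -1.522 -3.859
vertex 1.655 -2.461 -3.751
endloop
endfacet
facet normal 0.588 -0.252 0.768
outer loop
vertex 2.948 -3.015 -2.06
vertex 2.485 -1.379 -1.169
vertex 1.942 -2.318 -1.061
endloop
endfacet
facet normal 0.637 -0.441 -0.632
outer loop
vertex 3.492 -2.077 -2.167
vertex 2.948 -3.015 -2.06
vertex 2.198 -1.522 -3.859
endloop
endfacet
facet normal 0.587 -0.253 0.769
outer loop
vertex 3.492 -2.077 -2.167
vertex 2.485 -1.379 -1.169
vertex 2.948 -3.015 -2.06
endloop
endfacet
facet normal -0.637 0.441 0.632
outer loop
vertex 1.942 -2.318 -1.061
vertex 2.485 -1.379 -1.169
vertex 0.648 -1.763 -2.753
endloop
endfacet
facet normal -0.588 0.253 -0.768
outer loop
vertex 1.192 -0.825 -2.86
vertex 2.198 -1.522 -3.859
vertex 0.648 -1.763 -2.753
endloop
endfacet
facet normal -0.637 0.442 0.632
outer loop
vertex 0.648 -1.763 -2.753
vertex 2.485 -1.379 -1.169
vertex 1.192 -0.825 -2.86
endloop
endfacet
facet normal 0.499 0.861 -0.099
outer loop
vertex 1.192 -0.825 -2.86
vertex 3.492 -2.077 -2.167
vertex 2.198 -1.522 -3.859
endloop
endfacet
facet normal 0.499 0.861 -0.099
outer loop
vertex 2.485 -1.379 -1.169
vertex 3.492 -2.077 -2.167
vertex 1.192 -0.825 -2.86
endloop
endfacet

endsolid


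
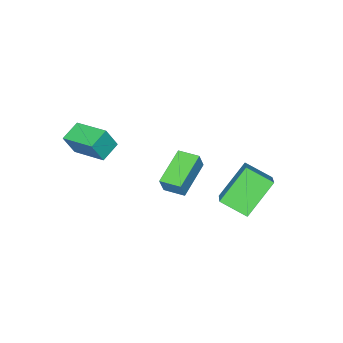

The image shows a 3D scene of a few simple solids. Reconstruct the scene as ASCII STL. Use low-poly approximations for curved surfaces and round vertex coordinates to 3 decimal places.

solid 
facet normal -0.713 0.060 0.699
outer loop
vertex -1.913 2.45 -1.343
vertex -2.395 3.495 -1.925
vertex -2.88 1.5 -2.248
endloop
endfacet
facet normal 0.373 -0.810 0.452
outer loop
vertex -1.525 1.385 -3.575
vertex -1.913 2.45 -1.343
vertex -2.88 1.5 -2.248
endloop
endfacet
facet normal -0.713 0.060 0.698
outer loop
vertex -2.88 1.5 -2.248
vertex -2.395 3.495 -1.925
vertex -3.362 2.545 -2.831
endloop
endfacet
facet normal -0.593 -0.583 -0.555
outer loop
vertex -3.362 2.545 -2.831
vertex -1.525 1.385 -3.575
vertex -2.88 1.5 -2.248
endloop
endfacet
facet normal 0.593 0.583 0.555
outer loop
vertex -1.913 2.45 -1.343
vertex -1.04 3.38 -3.252
vertex -2.395 3.495 -1.925
endloop
endfacet
facet normal 0.373 -0.810 0.452
outer loop
vertex -0.558 2.335 -2.669
vertex -1.913 2.45 -1.343
vertex -1.525 1.385 -3.575
endloop
endfacet
facet normal 0.593 0.583 0.555
outer loop
vertex -0.558 2.335 -2.669
vertex -1.04 3.38 -3.252
vertex -1.913 2.45 -1.343
endloop
endfacet
facet normal -0.373 0.810 -0.451
outer loop
vertex -2.395 3.495 -1.925
vertex -1.04 3.38 -3.252
vertex -3.362 2.545 -2.831
endloop
endfacet
facet normal -0.593 -0.583 -0.555
outer loop
vertex -2.007 2.43 -4.157
vertex -1.525 1.385 -3.575
vertex -3.362 2.545 -2.831
endloop
endfacet
facet normal -0.373 0.810 -0.452
outer loop
vertex -3.362 2.545 -2.831
vertex -1.04 3.38 -3.252
vertex -2.007 2.43 -4.157
endloop
endfacet
facet normal 0.713 -0.060 -0.698
outer loop
vertex -2.007 2.43 -4.157
vertex -0.558 2.335 -2.669
vertex -1.525 1.385 -3.575
endloop
endfacet
facet normal 0.713 -0.061 -0.698
outer loop
vertex -1.04 3.38 -3.252
vertex -0.558 2.335 -2.669
vertex -2.007 2.43 -4.157
endloop
endfacet
facet normal -0.924 -0.145 0.354
outer loop
vertex 1.871 -3.065 0.365
vertex 1.775 -1.506 0.755
vertex 1.478 -2.854 -0.575
endloop
endfacet
facet normal 0.060 -0.968 -0.242
outer loop
vertex 2.365 -2.714 -0.915
vertex 1.871 -3.065 0.365
vertex 1.478 -2.854 -0.575
endloop
endfacet
facet normal -0.924 -0.145 0.354
outer loop
vertex 1.478 -2.854 -0.575
vertex 1.775 -1.506 0.755
vertex 1.382 -1.295 -0.185
endloop
endfacet
facet normal -0.378 0.203 -0.903
outer loop
vertex 1.382 -1.295 -0.185
vertex 2.365 -2.714 -0.915
vertex 1.478 -2.854 -0.575
endloop
endfacet
facet normal 0.378 -0.203 0.903
outer loop
vertex 1.871 -3.065 0.365
vertex 2.662 -1.366 0.415
vertex 1.775 -1.506 0.755
endloop
endfacet
facet normal 0.060 -0.968 -0.242
outer loop
vertex 2.758 -2.925 0.025
vertex 1.871 -3.065 0.365
vertex 2.365 -2.714 -0.915
endloop
endfacet
facet normal 0.378 -0.203 0.903
outer loop
vertex 2.758 -2.925 0.025
vertex 2.662 -1.366 0.415
vertex 1.871 -3.065 0.365
endloop
endfacet
facet normal -0.060 0.968 0.242
outer loop
vertex 1.775 -1.506 0.755
vertex 2.662 -1.366 0.415
vertex 1.382 -1.295 -0.185
endloop
endfacet
facet normal -0.378 0.203 -0.903
outer loop
vertex 2.269 -1.155 -0.525
vertex 2.365 -2.714 -0.915
vertex 1.382 -1.295 -0.185
endloop
endfacet
facet normal -0.060 0.968 0.242
outer loop
vertex 1.382 -1.295 -0.185
vertex 2.662 -1.366 0.415
vertex 2.269 -1.155 -0.525
endloop
endfacet
facet normal 0.924 0.145 -0.354
outer loop
vertex 2.269 -1.155 -0.525
vertex 2.758 -2.925 0.025
vertex 2.365 -2.714 -0.915
endloop
endfacet
facet normal 0.924 0.145 -0.354
outer loop
vertex 2.662 -1.366 0.415
vertex 2.758 -2.925 0.025
vertex 2.269 -1.155 -0.525
endloop
endfacet
facet normal -0.887 -0.289 0.359
outer loop
vertex -1.059 -0.422 -1.543
vertex -1.336 0.475 -1.505
vertex -1.357 -0.481 -2.326
endloop
endfacet
facet normal 0.295 -0.955 -0.040
outer loop
vertex 0.196 0.025 -2.955
vertex -1.059 -0.422 -1.543
vertex -1.357 -0.481 -2.326
endloop
endfacet
facet normal -0.887 -0.289 0.359
outer loop
vertex -1.357 -0.481 -2.326
vertex -1.336 0.475 -1.505
vertex -1.634 0.416 -2.288
endloop
endfacet
facet normal -0.355 -0.070 -0.932
outer loop
vertex -1.634 0.416 -2.288
vertex 0.196 0.025 -2.955
vertex -1.357 -0.481 -2.326
endloop
endfacet
facet normal 0.355 0.070 0.932
outer loop
vertex -1.059 -0.422 -1.543
vertex 0.217 0.981 -2.134
vertex -1.336 0.475 -1.505
endloop
endfacet
facet normal 0.295 -0.955 -0.040
outer loop
vertex 0.494 0.084 -2.172
vertex -1.059 -0.422 -1.543
vertex 0.196 0.025 -2.955
endloop
endfacet
facet normal 0.355 0.070 0.932
outer loop
vertex 0.494 0.084 -2.172
vertex 0.217 0.981 -2.134
vertex -1.059 -0.422 -1.543
endloop
endfacet
facet normal -0.295 0.955 0.040
outer loop
vertex -1.336 0.475 -1.505
vertex 0.217 0.981 -2.134
vertex -1.634 0.416 -2.288
endloop
endfacet
facet normal -0.355 -0.070 -0.932
outer loop
vertex -0.081 0.922 -2.917
vertex 0.196 0.025 -2.955
vertex -1.634 0.416 -2.288
endloop
endfacet
facet normal -0.295 0.955 0.040
outer loop
vertex -1.634 0.416 -2.288
vertex 0.217 0.981 -2.134
vertex -0.081 0.922 -2.917
endloop
endfacet
facet normal 0.887 0.289 -0.359
outer loop
vertex -0.081 0.922 -2.917
vertex 0.494 0.084 -2.172
vertex 0.196 0.025 -2.955
endloop
endfacet
facet normal 0.887 0.289 -0.359
outer loop
vertex 0.217 0.981 -2.134
vertex 0.494 0.084 -2.172
vertex -0.081 0.922 -2.917
endloop
endfacet

endsolid


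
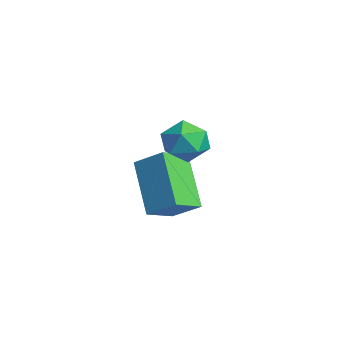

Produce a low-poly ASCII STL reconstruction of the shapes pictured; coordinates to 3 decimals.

solid 
facet normal -0.697 0.037 0.716
outer loop
vertex -1.191 -2.464 2.243
vertex -1.552 -1.69 1.851
vertex -1.772 -3.007 1.705
endloop
endfacet
facet normal 0.384 -0.824 0.417
outer loop
vertex -0.608 -3.07 0.509
vertex -1.191 -2.464 2.243
vertex -1.772 -3.007 1.705
endloop
endfacet
facet normal -0.697 0.037 0.716
outer loop
vertex -1.772 -3.007 1.705
vertex -1.552 -1.69 1.851
vertex -2.133 -2.233 1.313
endloop
endfacet
facet normal -0.606 -0.566 -0.560
outer loop
vertex -2.133 -2.233 1.313
vertex -0.608 -3.07 0.509
vertex -1.772 -3.007 1.705
endloop
endfacet
facet normal 0.606 0.566 0.560
outer loop
vertex -1.191 -2.464 2.243
vertex -0.388 -1.753 0.655
vertex -1.552 -1.69 1.851
endloop
endfacet
facet normal 0.384 -0.824 0.417
outer loop
vertex -0.027 -2.527 1.047
vertex -1.191 -2.464 2.243
vertex -0.608 -3.07 0.509
endloop
endfacet
facet normal 0.606 0.566 0.560
outer loop
vertex -0.027 -2.527 1.047
vertex -0.388 -1.753 0.655
vertex -1.191 -2.464 2.243
endloop
endfacet
facet normal -0.384 0.824 -0.417
outer loop
vertex -1.552 -1.69 1.851
vertex -0.388 -1.753 0.655
vertex -2.133 -2.233 1.313
endloop
endfacet
facet normal -0.606 -0.566 -0.560
outer loop
vertex -0.969 -2.296 0.117
vertex -0.608 -3.07 0.509
vertex -2.133 -2.233 1.313
endloop
endfacet
facet normal -0.384 0.824 -0.417
outer loop
vertex -2.133 -2.233 1.313
vertex -0.388 -1.753 0.655
vertex -0.969 -2.296 0.117
endloop
endfacet
facet normal 0.697 -0.037 -0.716
outer loop
vertex -0.969 -2.296 0.117
vertex -0.027 -2.527 1.047
vertex -0.608 -3.07 0.509
endloop
endfacet
facet normal 0.697 -0.037 -0.716
outer loop
vertex -0.388 -1.753 0.655
vertex -0.027 -2.527 1.047
vertex -0.969 -2.296 0.117
endloop
endfacet
facet normal -0.894 0.432 -0.118
outer loop
vertex 0.3 -2.303 3.071
vertex 0.073 -2.633 3.585
vertex 0.345 -2.047 3.669
endloop
endfacet
facet normal -0.373 0.863 -0.341
outer loop
vertex 0.3 -2.303 3.071
vertex 0.345 -2.047 3.669
vertex 0.845 -1.995 3.254
endloop
endfacet
facet normal -0.009 0.522 -0.853
outer loop
vertex 0.3 -2.303 3.071
vertex 0.845 -1.995 3.254
vertex 0.883 -2.55 2.914
endloop
endfacet
facet normal -0.305 -0.120 -0.945
outer loop
vertex 0.3 -2.303 3.071
vertex 0.883 -2.55 2.914
vertex 0.406 -2.944 3.118
endloop
endfacet
facet normal -0.853 -0.177 -0.491
outer loop
vertex 0.3 -2.303 3.071
vertex 0.406 -2.944 3.118
vertex 0.073 -2.633 3.585
endloop
endfacet
facet normal 0.070 0.976 0.207
outer loop
vertex 0.845 -1.995 3.254
vertex 0.345 -2.047 3.669
vertex 0.954 -2.136 3.882
endloop
endfacet
facet normal -0.775 0.278 0.568
outer loop
vertex 0.345 -2.047 3.669
vertex 0.073 -2.633 3.585
vertex 0.477 -2.53 4.086
endloop
endfacet
facet normal -0.708 -0.705 -0.035
outer loop
vertex 0.073 -2.633 3.585
vertex 0.406 -2.944 3.118
vertex 0.515 -3.085 3.746
endloop
endfacet
facet normal 0.179 -0.614 -0.768
outer loop
vertex 0.406 -2.944 3.118
vertex 0.883 -2.55 2.914
vertex 1.015 -3.033 3.331
endloop
endfacet
facet normal 0.660 0.425 -0.620
outer loop
vertex 0.883 -2.55 2.914
vertex 0.845 -1.995 3.254
vertex 1.287 -2.447 3.415
endloop
endfacet
facet normal 0.305 0.120 0.945
outer loop
vertex 1.06 -2.777 3.929
vertex 0.954 -2.136 3.882
vertex 0.477 -2.53 4.086
endloop
endfacet
facet normal 0.009 -0.522 0.853
outer loop
vertex 1.06 -2.777 3.929
vertex 0.477 -2.53 4.086
vertex 0.515 -3.085 3.746
endloop
endfacet
facet normal 0.373 -0.863 0.341
outer loop
vertex 1.06 -2.777 3.929
vertex 0.515 -3.085 3.746
vertex 1.015 -3.033 3.331
endloop
endfacet
facet normal 0.894 -0.432 0.118
outer loop
vertex 1.06 -2.777 3.929
vertex 1.015 -3.033 3.331
vertex 1.287 -2.447 3.415
endloop
endfacet
facet normal 0.853 0.177 0.491
outer loop
vertex 1.06 -2.777 3.929
vertex 1.287 -2.447 3.415
vertex 0.954 -2.136 3.882
endloop
endfacet
facet normal -0.179 0.614 0.768
outer loop
vertex 0.477 -2.53 4.086
vertex 0.954 -2.136 3.882
vertex 0.345 -2.047 3.669
endloop
endfacet
facet normal -0.660 -0.425 0.620
outer loop
vertex 0.515 -3.085 3.746
vertex 0.477 -2.53 4.086
vertex 0.073 -2.633 3.585
endloop
endfacet
facet normal -0.070 -0.976 -0.207
outer loop
vertex 1.015 -3.033 3.331
vertex 0.515 -3.085 3.746
vertex 0.406 -2.944 3.118
endloop
endfacet
facet normal 0.775 -0.278 -0.568
outer loop
vertex 1.287 -2.447 3.415
vertex 1.015 -3.033 3.331
vertex 0.883 -2.55 2.914
endloop
endfacet
facet normal 0.708 0.705 0.035
outer loop
vertex 0.954 -2.136 3.882
vertex 1.287 -2.447 3.415
vertex 0.845 -1.995 3.254
endloop
endfacet

endsolid


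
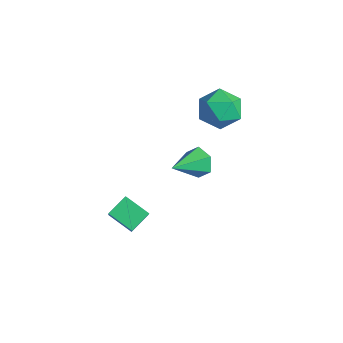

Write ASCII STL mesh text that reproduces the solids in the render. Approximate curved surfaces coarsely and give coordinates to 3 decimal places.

solid 
facet normal -0.546 0.736 0.400
outer loop
vertex -4.845 2.712 2.909
vertex -4.466 2.442 3.922
vertex -3.916 3.187 3.302
endloop
endfacet
facet normal -0.348 0.899 -0.265
outer loop
vertex -4.845 2.712 2.909
vertex -3.916 3.187 3.302
vertex -3.966 2.854 2.239
endloop
endfacet
facet normal -0.597 0.392 -0.700
outer loop
vertex -4.845 2.712 2.909
vertex -3.966 2.854 2.239
vertex -4.547 1.904 2.202
endloop
endfacet
facet normal -0.949 -0.085 -0.303
outer loop
vertex -4.845 2.712 2.909
vertex -4.547 1.904 2.202
vertex -4.856 1.649 3.242
endloop
endfacet
facet normal -0.917 0.128 0.377
outer loop
vertex -4.845 2.712 2.909
vertex -4.856 1.649 3.242
vertex -4.466 2.442 3.922
endloop
endfacet
facet normal 0.366 0.883 -0.294
outer loop
vertex -3.966 2.854 2.239
vertex -3.916 3.187 3.302
vertex -3.044 2.671 2.838
endloop
endfacet
facet normal 0.045 0.619 0.784
outer loop
vertex -3.916 3.187 3.302
vertex -4.466 2.442 3.922
vertex -3.353 2.416 3.878
endloop
endfacet
facet normal -0.557 -0.366 0.746
outer loop
vertex -4.466 2.442 3.922
vertex -4.856 1.649 3.242
vertex -3.934 1.466 3.841
endloop
endfacet
facet normal -0.609 -0.710 -0.355
outer loop
vertex -4.856 1.649 3.242
vertex -4.547 1.904 2.202
vertex -3.984 1.133 2.778
endloop
endfacet
facet normal -0.038 0.062 -0.997
outer loop
vertex -4.547 1.904 2.202
vertex -3.966 2.854 2.239
vertex -3.434 1.878 2.158
endloop
endfacet
facet normal 0.949 0.085 0.303
outer loop
vertex -3.055 1.608 3.171
vertex -3.044 2.671 2.838
vertex -3.353 2.416 3.878
endloop
endfacet
facet normal 0.597 -0.392 0.700
outer loop
vertex -3.055 1.608 3.171
vertex -3.353 2.416 3.878
vertex -3.934 1.466 3.841
endloop
endfacet
facet normal 0.348 -0.899 0.265
outer loop
vertex -3.055 1.608 3.171
vertex -3.934 1.466 3.841
vertex -3.984 1.133 2.778
endloop
endfacet
facet normal 0.546 -0.736 -0.400
outer loop
vertex -3.055 1.608 3.171
vertex -3.984 1.133 2.778
vertex -3.434 1.878 2.158
endloop
endfacet
facet normal 0.917 -0.128 -0.377
outer loop
vertex -3.055 1.608 3.171
vertex -3.434 1.878 2.158
vertex -3.044 2.671 2.838
endloop
endfacet
facet normal 0.609 0.710 0.355
outer loop
vertex -3.353 2.416 3.878
vertex -3.044 2.671 2.838
vertex -3.916 3.187 3.302
endloop
endfacet
facet normal 0.038 -0.062 0.997
outer loop
vertex -3.934 1.466 3.841
vertex -3.353 2.416 3.878
vertex -4.466 2.442 3.922
endloop
endfacet
facet normal -0.366 -0.883 0.294
outer loop
vertex -3.984 1.133 2.778
vertex -3.934 1.466 3.841
vertex -4.856 1.649 3.242
endloop
endfacet
facet normal -0.045 -0.619 -0.784
outer loop
vertex -3.434 1.878 2.158
vertex -3.984 1.133 2.778
vertex -4.547 1.904 2.202
endloop
endfacet
facet normal 0.557 0.366 -0.746
outer loop
vertex -3.044 2.671 2.838
vertex -3.434 1.878 2.158
vertex -3.966 2.854 2.239
endloop
endfacet
facet normal -0.208 0.901 -0.380
outer loop
vertex -2.15 0.626 1.904
vertex -2.575 0.282 1.32
vertex -2.932 0.488 2.005
endloop
endfacet
facet normal 0.124 0.025 0.992
outer loop
vertex -2.15 0.626 1.904
vertex -2.932 0.488 2.005
vertex -2.225 -1.242 1.96
endloop
endfacet
facet normal -0.207 0.902 -0.379
outer loop
vertex -2.932 0.488 2.005
vertex -2.575 0.282 1.32
vertex -3.357 0.145 1.421
endloop
endfacet
facet normal -0.681 -0.296 0.670
outer loop
vertex -2.932 0.488 2.005
vertex -3.357 0.145 1.421
vertex -2.225 -1.242 1.96
endloop
endfacet
facet normal -0.207 0.902 -0.380
outer loop
vertex -3.357 0.145 1.421
vertex -2.575 0.282 1.32
vertex -3.0 -0.062 0.735
endloop
endfacet
facet normal -0.727 -0.663 -0.178
outer loop
vertex -3.357 0.145 1.421
vertex -3.0 -0.062 0.735
vertex -2.225 -1.242 1.96
endloop
endfacet
facet normal -0.208 0.902 -0.379
outer loop
vertex -3.0 -0.062 0.735
vertex -2.575 0.282 1.32
vertex -2.219 0.076 0.634
endloop
endfacet
facet normal 0.034 -0.709 -0.704
outer loop
vertex -3.0 -0.062 0.735
vertex -2.219 0.076 0.634
vertex -2.225 -1.242 1.96
endloop
endfacet
facet normal -0.208 0.902 -0.379
outer loop
vertex -2.219 0.076 0.634
vertex -2.575 0.282 1.32
vertex -1.794 0.419 1.218
endloop
endfacet
facet normal 0.839 -0.388 -0.382
outer loop
vertex -2.219 0.076 0.634
vertex -1.794 0.419 1.218
vertex -2.225 -1.242 1.96
endloop
endfacet
facet normal -0.208 0.901 -0.380
outer loop
vertex -1.794 0.419 1.218
vertex -2.575 0.282 1.32
vertex -2.15 0.626 1.904
endloop
endfacet
facet normal 0.885 -0.022 0.466
outer loop
vertex -1.794 0.419 1.218
vertex -2.15 0.626 1.904
vertex -2.225 -1.242 1.96
endloop
endfacet
facet normal -0.589 0.300 -0.750
outer loop
vertex -4.206 -2.446 -1.341
vertex -3.169 -1.882 -1.93
vertex -3.999 -3.393 -1.882
endloop
endfacet
facet normal -0.786 -0.427 0.447
outer loop
vertex -2.731 -4.038 -0.27
vertex -4.206 -2.446 -1.341
vertex -3.999 -3.393 -1.882
endloop
endfacet
facet normal -0.590 0.300 -0.750
outer loop
vertex -3.999 -3.393 -1.882
vertex -3.169 -1.882 -1.93
vertex -2.961 -2.828 -2.472
endloop
endfacet
facet normal 0.187 -0.853 -0.488
outer loop
vertex -2.961 -2.828 -2.472
vertex -2.731 -4.038 -0.27
vertex -3.999 -3.393 -1.882
endloop
endfacet
facet normal -0.187 0.853 0.488
outer loop
vertex -4.206 -2.446 -1.341
vertex -1.901 -2.527 -0.318
vertex -3.169 -1.882 -1.93
endloop
endfacet
facet normal -0.786 -0.428 0.446
outer loop
vertex -2.939 -3.092 0.272
vertex -4.206 -2.446 -1.341
vertex -2.731 -4.038 -0.27
endloop
endfacet
facet normal -0.187 0.853 0.488
outer loop
vertex -2.939 -3.092 0.272
vertex -1.901 -2.527 -0.318
vertex -4.206 -2.446 -1.341
endloop
endfacet
facet normal 0.786 0.429 -0.446
outer loop
vertex -3.169 -1.882 -1.93
vertex -1.901 -2.527 -0.318
vertex -2.961 -2.828 -2.472
endloop
endfacet
facet normal 0.187 -0.853 -0.488
outer loop
vertex -1.694 -3.474 -0.859
vertex -2.731 -4.038 -0.27
vertex -2.961 -2.828 -2.472
endloop
endfacet
facet normal 0.786 0.427 -0.447
outer loop
vertex -2.961 -2.828 -2.472
vertex -1.901 -2.527 -0.318
vertex -1.694 -3.474 -0.859
endloop
endfacet
facet normal 0.589 -0.300 0.750
outer loop
vertex -1.694 -3.474 -0.859
vertex -2.939 -3.092 0.272
vertex -2.731 -4.038 -0.27
endloop
endfacet
facet normal 0.589 -0.300 0.750
outer loop
vertex -1.901 -2.527 -0.318
vertex -2.939 -3.092 0.272
vertex -1.694 -3.474 -0.859
endloop
endfacet

endsolid


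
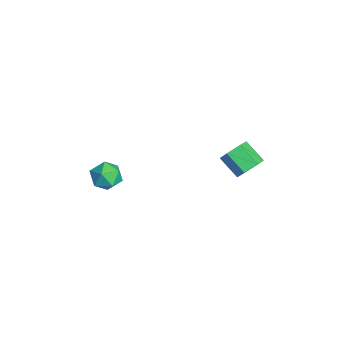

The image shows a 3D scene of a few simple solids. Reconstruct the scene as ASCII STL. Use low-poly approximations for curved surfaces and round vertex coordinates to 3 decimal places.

solid 
facet normal -0.263 0.597 0.758
outer loop
vertex -4.426 -2.177 -3.625
vertex -4.213 -2.889 -2.99
vertex -3.524 -2.248 -3.256
endloop
endfacet
facet normal -0.009 0.978 0.209
outer loop
vertex -4.426 -2.177 -3.625
vertex -3.524 -2.248 -3.256
vertex -3.649 -2.046 -4.205
endloop
endfacet
facet normal -0.412 0.836 -0.363
outer loop
vertex -4.426 -2.177 -3.625
vertex -3.649 -2.046 -4.205
vertex -4.416 -2.562 -4.524
endloop
endfacet
facet normal -0.914 0.369 -0.168
outer loop
vertex -4.426 -2.177 -3.625
vertex -4.416 -2.562 -4.524
vertex -4.764 -3.083 -3.773
endloop
endfacet
facet normal -0.822 0.221 0.524
outer loop
vertex -4.426 -2.177 -3.625
vertex -4.764 -3.083 -3.773
vertex -4.213 -2.889 -2.99
endloop
endfacet
facet normal 0.655 0.752 0.074
outer loop
vertex -3.649 -2.046 -4.205
vertex -3.524 -2.248 -3.256
vertex -2.956 -2.677 -3.927
endloop
endfacet
facet normal 0.243 0.137 0.960
outer loop
vertex -3.524 -2.248 -3.256
vertex -4.213 -2.889 -2.99
vertex -3.304 -3.198 -3.176
endloop
endfacet
facet normal -0.662 -0.471 0.583
outer loop
vertex -4.213 -2.889 -2.99
vertex -4.764 -3.083 -3.773
vertex -4.071 -3.714 -3.495
endloop
endfacet
facet normal -0.811 -0.233 -0.537
outer loop
vertex -4.764 -3.083 -3.773
vertex -4.416 -2.562 -4.524
vertex -4.196 -3.512 -4.444
endloop
endfacet
facet normal 0.003 0.522 -0.853
outer loop
vertex -4.416 -2.562 -4.524
vertex -3.649 -2.046 -4.205
vertex -3.507 -2.871 -4.71
endloop
endfacet
facet normal 0.914 -0.369 0.168
outer loop
vertex -3.294 -3.583 -4.075
vertex -2.956 -2.677 -3.927
vertex -3.304 -3.198 -3.176
endloop
endfacet
facet normal 0.412 -0.836 0.363
outer loop
vertex -3.294 -3.583 -4.075
vertex -3.304 -3.198 -3.176
vertex -4.071 -3.714 -3.495
endloop
endfacet
facet normal 0.009 -0.978 -0.209
outer loop
vertex -3.294 -3.583 -4.075
vertex -4.071 -3.714 -3.495
vertex -4.196 -3.512 -4.444
endloop
endfacet
facet normal 0.263 -0.597 -0.758
outer loop
vertex -3.294 -3.583 -4.075
vertex -4.196 -3.512 -4.444
vertex -3.507 -2.871 -4.71
endloop
endfacet
facet normal 0.822 -0.221 -0.524
outer loop
vertex -3.294 -3.583 -4.075
vertex -3.507 -2.871 -4.71
vertex -2.956 -2.677 -3.927
endloop
endfacet
facet normal 0.811 0.233 0.537
outer loop
vertex -3.304 -3.198 -3.176
vertex -2.956 -2.677 -3.927
vertex -3.524 -2.248 -3.256
endloop
endfacet
facet normal -0.003 -0.522 0.853
outer loop
vertex -4.071 -3.714 -3.495
vertex -3.304 -3.198 -3.176
vertex -4.213 -2.889 -2.99
endloop
endfacet
facet normal -0.655 -0.752 -0.074
outer loop
vertex -4.196 -3.512 -4.444
vertex -4.071 -3.714 -3.495
vertex -4.764 -3.083 -3.773
endloop
endfacet
facet normal -0.243 -0.137 -0.960
outer loop
vertex -3.507 -2.871 -4.71
vertex -4.196 -3.512 -4.444
vertex -4.416 -2.562 -4.524
endloop
endfacet
facet normal 0.662 0.471 -0.583
outer loop
vertex -2.956 -2.677 -3.927
vertex -3.507 -2.871 -4.71
vertex -3.649 -2.046 -4.205
endloop
endfacet
facet normal 0.655 0.496 -0.571
outer loop
vertex -0.521 3.719 -1.646
vertex -1.155 4.179 -1.974
vertex -0.751 4.449 -1.276
endloop
endfacet
facet normal 0.706 -0.130 0.696
outer loop
vertex -0.521 3.719 -1.646
vertex -0.751 4.449 -1.276
vertex -1.47 3.0 -0.818
endloop
endfacet
facet normal 0.706 -0.130 0.697
outer loop
vertex -1.47 3.0 -0.818
vertex -0.751 4.449 -1.276
vertex -1.7 3.73 -0.449
endloop
endfacet
facet normal -0.655 -0.495 0.571
outer loop
vertex -1.47 3.0 -0.818
vertex -1.7 3.73 -0.449
vertex -2.105 3.461 -1.146
endloop
endfacet
facet normal 0.654 0.496 -0.571
outer loop
vertex -0.751 4.449 -1.276
vertex -1.155 4.179 -1.974
vertex -1.386 4.909 -1.604
endloop
endfacet
facet normal 0.117 0.679 0.725
outer loop
vertex -0.751 4.449 -1.276
vertex -1.386 4.909 -1.604
vertex -1.7 3.73 -0.449
endloop
endfacet
facet normal 0.117 0.679 0.725
outer loop
vertex -1.7 3.73 -0.449
vertex -1.386 4.909 -1.604
vertex -2.335 4.19 -0.777
endloop
endfacet
facet normal -0.654 -0.496 0.571
outer loop
vertex -1.7 3.73 -0.449
vertex -2.335 4.19 -0.777
vertex -2.105 3.461 -1.146
endloop
endfacet
facet normal 0.655 0.496 -0.570
outer loop
vertex -1.386 4.909 -1.604
vertex -1.155 4.179 -1.974
vertex -1.79 4.64 -2.302
endloop
endfacet
facet normal -0.588 0.809 0.029
outer loop
vertex -1.386 4.909 -1.604
vertex -1.79 4.64 -2.302
vertex -2.335 4.19 -0.777
endloop
endfacet
facet normal -0.588 0.809 0.029
outer loop
vertex -2.335 4.19 -0.777
vertex -1.79 4.64 -2.302
vertex -2.739 3.921 -1.474
endloop
endfacet
facet normal -0.655 -0.495 0.571
outer loop
vertex -2.335 4.19 -0.777
vertex -2.739 3.921 -1.474
vertex -2.105 3.461 -1.146
endloop
endfacet
facet normal 0.655 0.495 -0.571
outer loop
vertex -1.79 4.64 -2.302
vertex -1.155 4.179 -1.974
vertex -1.56 3.91 -2.671
endloop
endfacet
facet normal -0.706 0.130 -0.696
outer loop
vertex -1.79 4.64 -2.302
vertex -1.56 3.91 -2.671
vertex -2.739 3.921 -1.474
endloop
endfacet
facet normal -0.706 0.131 -0.696
outer loop
vertex -2.739 3.921 -1.474
vertex -1.56 3.91 -2.671
vertex -2.509 3.191 -1.844
endloop
endfacet
facet normal -0.655 -0.496 0.571
outer loop
vertex -2.739 3.921 -1.474
vertex -2.509 3.191 -1.844
vertex -2.105 3.461 -1.146
endloop
endfacet
facet normal 0.654 0.496 -0.571
outer loop
vertex -1.56 3.91 -2.671
vertex -1.155 4.179 -1.974
vertex -0.925 3.45 -2.343
endloop
endfacet
facet normal -0.117 -0.679 -0.725
outer loop
vertex -1.56 3.91 -2.671
vertex -0.925 3.45 -2.343
vertex -2.509 3.191 -1.844
endloop
endfacet
facet normal -0.117 -0.679 -0.725
outer loop
vertex -2.509 3.191 -1.844
vertex -0.925 3.45 -2.343
vertex -1.874 2.731 -1.516
endloop
endfacet
facet normal -0.654 -0.496 0.571
outer loop
vertex -2.509 3.191 -1.844
vertex -1.874 2.731 -1.516
vertex -2.105 3.461 -1.146
endloop
endfacet
facet normal 0.655 0.495 -0.571
outer loop
vertex -0.925 3.45 -2.343
vertex -1.155 4.179 -1.974
vertex -0.521 3.719 -1.646
endloop
endfacet
facet normal 0.588 -0.809 -0.029
outer loop
vertex -0.925 3.45 -2.343
vertex -0.521 3.719 -1.646
vertex -1.874 2.731 -1.516
endloop
endfacet
facet normal 0.588 -0.809 -0.029
outer loop
vertex -1.874 2.731 -1.516
vertex -0.521 3.719 -1.646
vertex -1.47 3.0 -0.818
endloop
endfacet
facet normal -0.655 -0.496 0.570
outer loop
vertex -1.874 2.731 -1.516
vertex -1.47 3.0 -0.818
vertex -2.105 3.461 -1.146
endloop
endfacet

endsolid


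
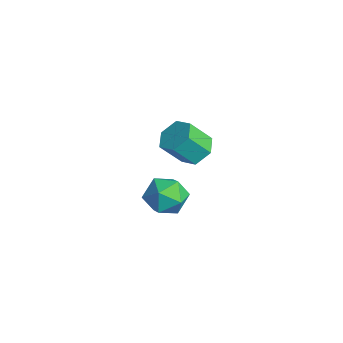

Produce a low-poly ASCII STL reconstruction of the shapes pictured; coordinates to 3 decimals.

solid 
facet normal 0.069 0.627 -0.776
outer loop
vertex -0.567 1.96 1.799
vertex -1.122 1.738 1.57
vertex -1.117 2.236 1.973
endloop
endfacet
facet normal 0.505 0.648 0.570
outer loop
vertex -0.567 1.96 1.799
vertex -1.117 2.236 1.973
vertex -0.643 1.263 2.659
endloop
endfacet
facet normal 0.505 0.648 0.570
outer loop
vertex -0.643 1.263 2.659
vertex -1.117 2.236 1.973
vertex -1.194 1.539 2.833
endloop
endfacet
facet normal -0.070 -0.628 0.775
outer loop
vertex -0.643 1.263 2.659
vertex -1.194 1.539 2.833
vertex -1.198 1.042 2.43
endloop
endfacet
facet normal 0.069 0.627 -0.776
outer loop
vertex -1.117 2.236 1.973
vertex -1.122 1.738 1.57
vertex -1.672 2.014 1.744
endloop
endfacet
facet normal -0.493 0.697 0.521
outer loop
vertex -1.117 2.236 1.973
vertex -1.672 2.014 1.744
vertex -1.194 1.539 2.833
endloop
endfacet
facet normal -0.493 0.697 0.521
outer loop
vertex -1.194 1.539 2.833
vertex -1.672 2.014 1.744
vertex -1.749 1.317 2.604
endloop
endfacet
facet normal -0.069 -0.628 0.775
outer loop
vertex -1.194 1.539 2.833
vertex -1.749 1.317 2.604
vertex -1.198 1.042 2.43
endloop
endfacet
facet normal 0.070 0.628 -0.775
outer loop
vertex -1.672 2.014 1.744
vertex -1.122 1.738 1.57
vertex -1.677 1.517 1.341
endloop
endfacet
facet normal -0.998 0.050 -0.049
outer loop
vertex -1.672 2.014 1.744
vertex -1.677 1.517 1.341
vertex -1.749 1.317 2.604
endloop
endfacet
facet normal -0.998 0.048 -0.049
outer loop
vertex -1.749 1.317 2.604
vertex -1.677 1.517 1.341
vertex -1.753 0.82 2.201
endloop
endfacet
facet normal -0.069 -0.628 0.775
outer loop
vertex -1.749 1.317 2.604
vertex -1.753 0.82 2.201
vertex -1.198 1.042 2.43
endloop
endfacet
facet normal 0.070 0.628 -0.775
outer loop
vertex -1.677 1.517 1.341
vertex -1.122 1.738 1.57
vertex -1.126 1.241 1.167
endloop
endfacet
facet normal -0.505 -0.648 -0.570
outer loop
vertex -1.677 1.517 1.341
vertex -1.126 1.241 1.167
vertex -1.753 0.82 2.201
endloop
endfacet
facet normal -0.505 -0.648 -0.570
outer loop
vertex -1.753 0.82 2.201
vertex -1.126 1.241 1.167
vertex -1.203 0.544 2.027
endloop
endfacet
facet normal -0.069 -0.627 0.776
outer loop
vertex -1.753 0.82 2.201
vertex -1.203 0.544 2.027
vertex -1.198 1.042 2.43
endloop
endfacet
facet normal 0.069 0.628 -0.775
outer loop
vertex -1.126 1.241 1.167
vertex -1.122 1.738 1.57
vertex -0.571 1.463 1.396
endloop
endfacet
facet normal 0.493 -0.697 -0.521
outer loop
vertex -1.126 1.241 1.167
vertex -0.571 1.463 1.396
vertex -1.203 0.544 2.027
endloop
endfacet
facet normal 0.493 -0.697 -0.521
outer loop
vertex -1.203 0.544 2.027
vertex -0.571 1.463 1.396
vertex -0.648 0.766 2.256
endloop
endfacet
facet normal -0.069 -0.627 0.776
outer loop
vertex -1.203 0.544 2.027
vertex -0.648 0.766 2.256
vertex -1.198 1.042 2.43
endloop
endfacet
facet normal 0.069 0.628 -0.775
outer loop
vertex -0.571 1.463 1.396
vertex -1.122 1.738 1.57
vertex -0.567 1.96 1.799
endloop
endfacet
facet normal 0.998 -0.049 0.050
outer loop
vertex -0.571 1.463 1.396
vertex -0.567 1.96 1.799
vertex -0.648 0.766 2.256
endloop
endfacet
facet normal 0.998 -0.049 0.048
outer loop
vertex -0.648 0.766 2.256
vertex -0.567 1.96 1.799
vertex -0.643 1.263 2.659
endloop
endfacet
facet normal -0.070 -0.628 0.775
outer loop
vertex -0.648 0.766 2.256
vertex -0.643 1.263 2.659
vertex -1.198 1.042 2.43
endloop
endfacet
facet normal -0.502 0.344 0.793
outer loop
vertex -3.128 1.76 -1.503
vertex -2.996 1.051 -1.112
vertex -2.459 1.666 -1.039
endloop
endfacet
facet normal -0.184 0.877 0.444
outer loop
vertex -3.128 1.76 -1.503
vertex -2.459 1.666 -1.039
vertex -2.405 2.044 -1.764
endloop
endfacet
facet normal -0.426 0.876 -0.227
outer loop
vertex -3.128 1.76 -1.503
vertex -2.405 2.044 -1.764
vertex -2.909 1.663 -2.287
endloop
endfacet
facet normal -0.894 0.341 -0.292
outer loop
vertex -3.128 1.76 -1.503
vertex -2.909 1.663 -2.287
vertex -3.275 1.049 -1.884
endloop
endfacet
facet normal -0.940 0.012 0.340
outer loop
vertex -3.128 1.76 -1.503
vertex -3.275 1.049 -1.884
vertex -2.996 1.051 -1.112
endloop
endfacet
facet normal 0.516 0.743 0.426
outer loop
vertex -2.405 2.044 -1.764
vertex -2.459 1.666 -1.039
vertex -1.825 1.511 -1.536
endloop
endfacet
facet normal 0.003 -0.120 0.993
outer loop
vertex -2.459 1.666 -1.039
vertex -2.996 1.051 -1.112
vertex -2.191 0.897 -1.133
endloop
endfacet
facet normal -0.707 -0.659 0.257
outer loop
vertex -2.996 1.051 -1.112
vertex -3.275 1.049 -1.884
vertex -2.695 0.516 -1.656
endloop
endfacet
facet normal -0.631 -0.126 -0.765
outer loop
vertex -3.275 1.049 -1.884
vertex -2.909 1.663 -2.287
vertex -2.641 0.894 -2.381
endloop
endfacet
facet normal 0.125 0.741 -0.660
outer loop
vertex -2.909 1.663 -2.287
vertex -2.405 2.044 -1.764
vertex -2.104 1.509 -2.308
endloop
endfacet
facet normal 0.894 -0.341 0.292
outer loop
vertex -1.972 0.8 -1.917
vertex -1.825 1.511 -1.536
vertex -2.191 0.897 -1.133
endloop
endfacet
facet normal 0.426 -0.876 0.227
outer loop
vertex -1.972 0.8 -1.917
vertex -2.191 0.897 -1.133
vertex -2.695 0.516 -1.656
endloop
endfacet
facet normal 0.184 -0.877 -0.444
outer loop
vertex -1.972 0.8 -1.917
vertex -2.695 0.516 -1.656
vertex -2.641 0.894 -2.381
endloop
endfacet
facet normal 0.502 -0.344 -0.793
outer loop
vertex -1.972 0.8 -1.917
vertex -2.641 0.894 -2.381
vertex -2.104 1.509 -2.308
endloop
endfacet
facet normal 0.940 -0.012 -0.340
outer loop
vertex -1.972 0.8 -1.917
vertex -2.104 1.509 -2.308
vertex -1.825 1.511 -1.536
endloop
endfacet
facet normal 0.631 0.126 0.765
outer loop
vertex -2.191 0.897 -1.133
vertex -1.825 1.511 -1.536
vertex -2.459 1.666 -1.039
endloop
endfacet
facet normal -0.125 -0.741 0.660
outer loop
vertex -2.695 0.516 -1.656
vertex -2.191 0.897 -1.133
vertex -2.996 1.051 -1.112
endloop
endfacet
facet normal -0.516 -0.743 -0.426
outer loop
vertex -2.641 0.894 -2.381
vertex -2.695 0.516 -1.656
vertex -3.275 1.049 -1.884
endloop
endfacet
facet normal -0.003 0.120 -0.993
outer loop
vertex -2.104 1.509 -2.308
vertex -2.641 0.894 -2.381
vertex -2.909 1.663 -2.287
endloop
endfacet
facet normal 0.707 0.659 -0.257
outer loop
vertex -1.825 1.511 -1.536
vertex -2.104 1.509 -2.308
vertex -2.405 2.044 -1.764
endloop
endfacet

endsolid
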